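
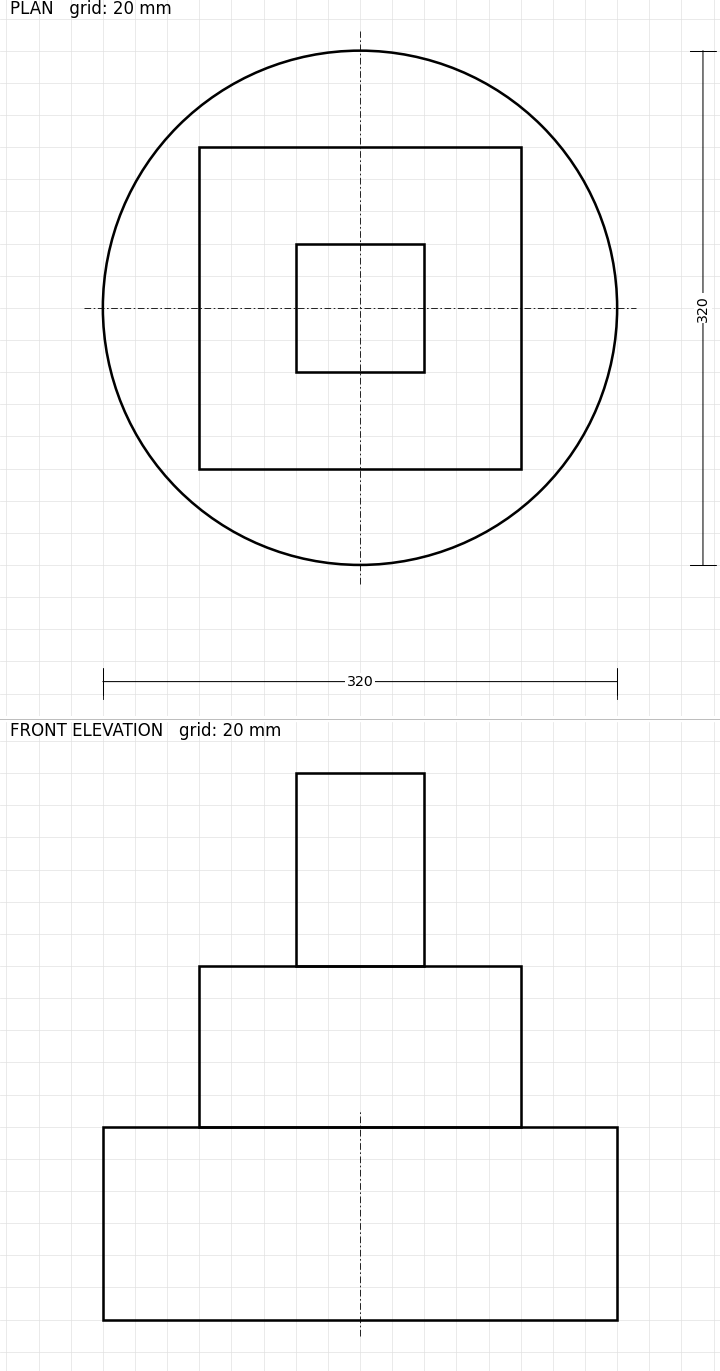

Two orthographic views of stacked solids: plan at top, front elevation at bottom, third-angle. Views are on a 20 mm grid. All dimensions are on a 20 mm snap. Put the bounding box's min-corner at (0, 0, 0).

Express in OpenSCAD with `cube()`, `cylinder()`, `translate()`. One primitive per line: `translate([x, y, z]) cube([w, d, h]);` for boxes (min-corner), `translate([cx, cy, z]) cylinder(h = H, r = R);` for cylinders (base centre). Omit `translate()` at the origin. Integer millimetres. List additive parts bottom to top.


translate([160, 160, 0]) cylinder(h = 120, r = 160);
translate([60, 60, 120]) cube([200, 200, 100]);
translate([120, 120, 220]) cube([80, 80, 120]);


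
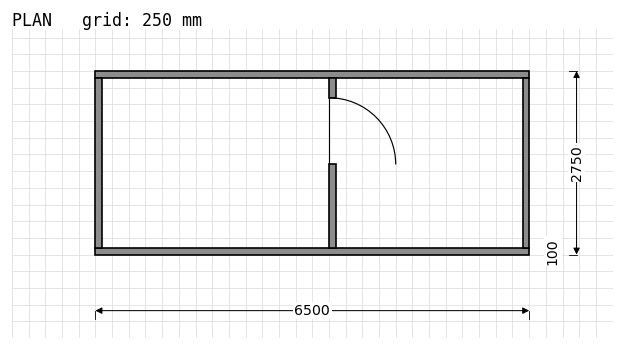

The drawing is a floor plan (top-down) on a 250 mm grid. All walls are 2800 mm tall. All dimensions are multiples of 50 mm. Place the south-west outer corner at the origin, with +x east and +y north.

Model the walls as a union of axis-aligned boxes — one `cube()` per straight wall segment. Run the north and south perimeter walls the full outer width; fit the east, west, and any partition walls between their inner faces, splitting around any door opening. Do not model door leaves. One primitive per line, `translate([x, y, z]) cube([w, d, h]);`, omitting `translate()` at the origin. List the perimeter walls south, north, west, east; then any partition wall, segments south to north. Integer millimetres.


cube([6500, 100, 2800]);
translate([0, 2650, 0]) cube([6500, 100, 2800]);
translate([0, 100, 0]) cube([100, 2550, 2800]);
translate([6400, 100, 0]) cube([100, 2550, 2800]);
translate([3500, 100, 0]) cube([100, 1250, 2800]);
translate([3500, 2350, 0]) cube([100, 300, 2800]);


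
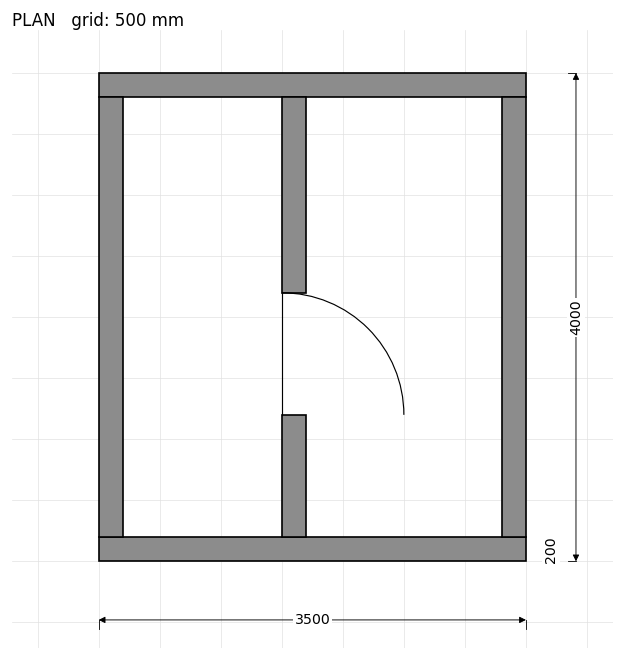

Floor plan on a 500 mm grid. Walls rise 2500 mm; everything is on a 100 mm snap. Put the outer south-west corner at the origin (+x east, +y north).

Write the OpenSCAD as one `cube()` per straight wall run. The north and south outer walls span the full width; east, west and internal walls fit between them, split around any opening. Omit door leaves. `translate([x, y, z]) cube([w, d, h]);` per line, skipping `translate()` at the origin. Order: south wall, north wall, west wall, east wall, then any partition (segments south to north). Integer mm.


cube([3500, 200, 2500]);
translate([0, 3800, 0]) cube([3500, 200, 2500]);
translate([0, 200, 0]) cube([200, 3600, 2500]);
translate([3300, 200, 0]) cube([200, 3600, 2500]);
translate([1500, 200, 0]) cube([200, 1000, 2500]);
translate([1500, 2200, 0]) cube([200, 1600, 2500]);


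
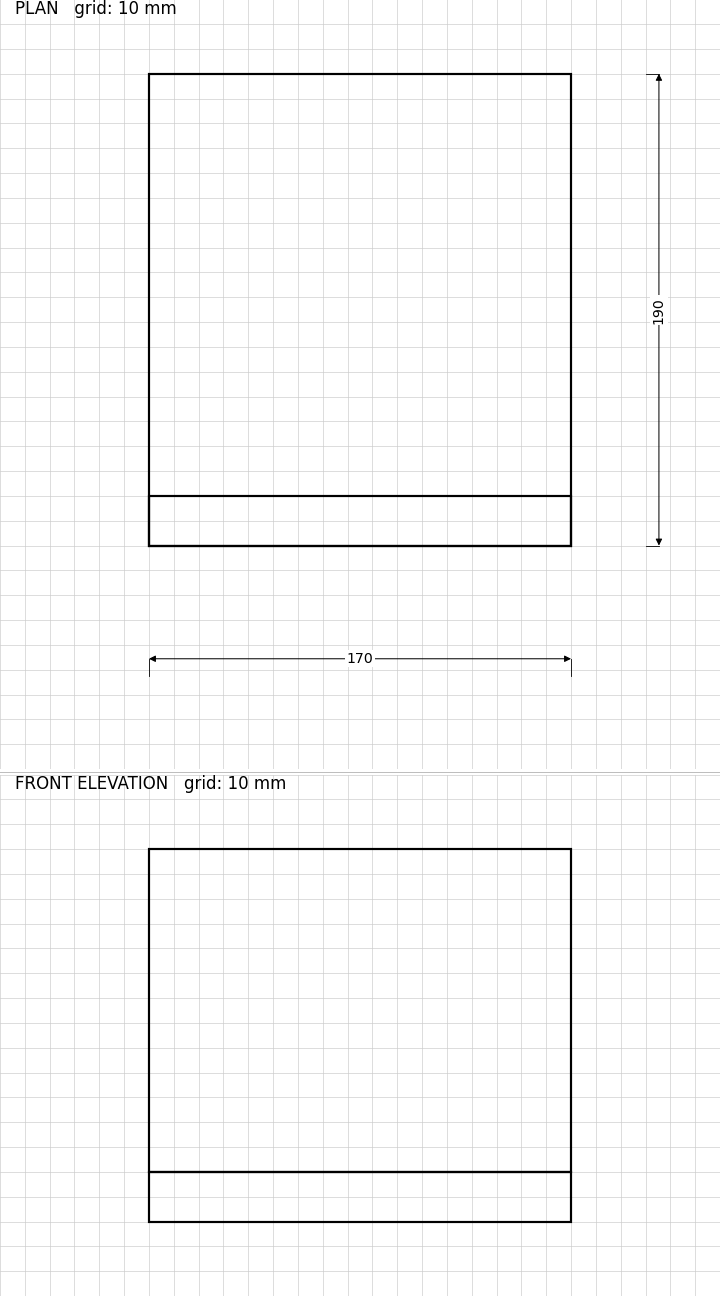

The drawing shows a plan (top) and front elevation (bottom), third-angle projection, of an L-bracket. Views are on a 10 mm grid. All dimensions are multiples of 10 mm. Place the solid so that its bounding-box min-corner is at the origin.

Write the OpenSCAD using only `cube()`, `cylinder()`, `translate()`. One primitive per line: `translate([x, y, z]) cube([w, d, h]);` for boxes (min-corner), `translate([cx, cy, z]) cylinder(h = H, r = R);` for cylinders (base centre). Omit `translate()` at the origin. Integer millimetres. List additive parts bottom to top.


cube([170, 190, 20]);
translate([0, 0, 20]) cube([170, 20, 130]);


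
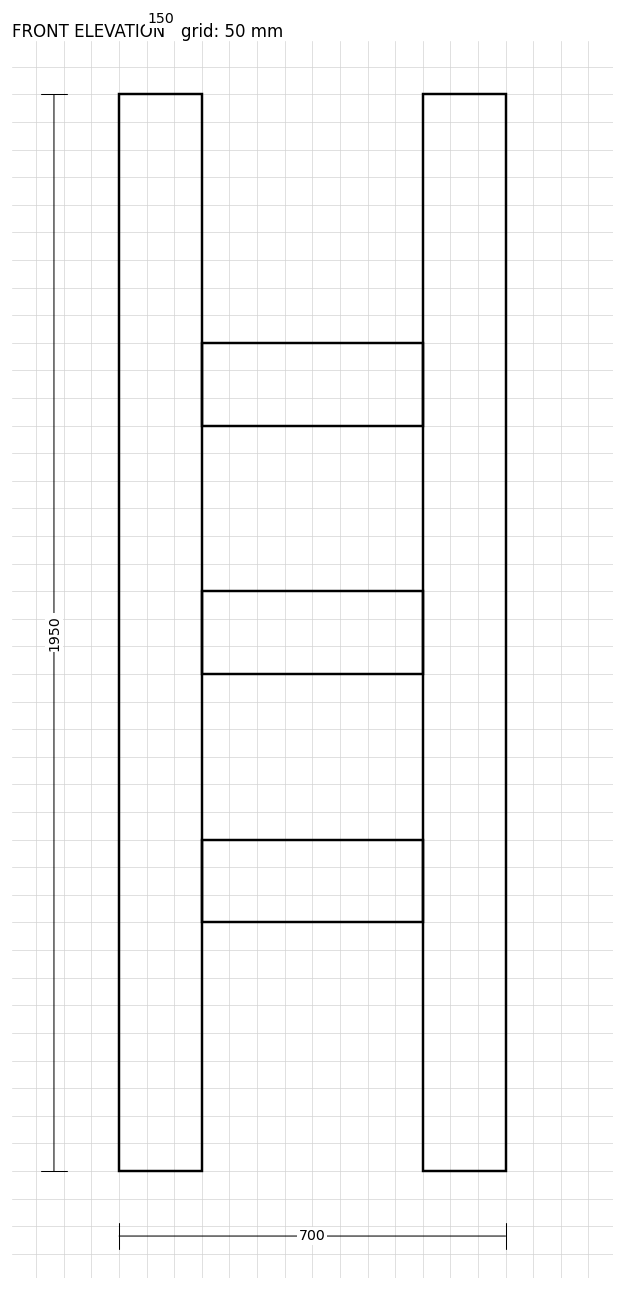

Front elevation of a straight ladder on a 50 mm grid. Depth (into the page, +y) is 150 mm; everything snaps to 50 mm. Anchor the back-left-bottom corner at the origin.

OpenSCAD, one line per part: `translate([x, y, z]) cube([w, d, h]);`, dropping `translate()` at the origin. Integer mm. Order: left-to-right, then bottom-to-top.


cube([150, 150, 1950]);
translate([150, 0, 450]) cube([400, 150, 150]);
translate([150, 0, 900]) cube([400, 150, 150]);
translate([150, 0, 1350]) cube([400, 150, 150]);
translate([550, 0, 0]) cube([150, 150, 1950]);


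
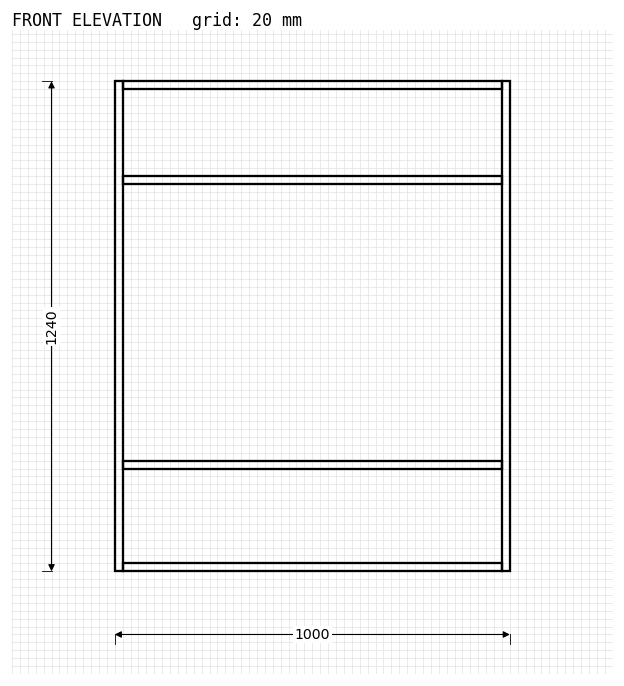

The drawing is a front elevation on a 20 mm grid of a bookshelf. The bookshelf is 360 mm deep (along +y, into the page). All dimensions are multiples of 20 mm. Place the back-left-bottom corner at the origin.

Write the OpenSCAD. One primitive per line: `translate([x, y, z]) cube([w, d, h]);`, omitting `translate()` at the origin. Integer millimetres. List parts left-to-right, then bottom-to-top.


cube([20, 360, 1240]);
translate([20, 0, 0]) cube([960, 360, 20]);
translate([20, 0, 260]) cube([960, 360, 20]);
translate([20, 0, 980]) cube([960, 360, 20]);
translate([20, 0, 1220]) cube([960, 360, 20]);
translate([980, 0, 0]) cube([20, 360, 1240]);


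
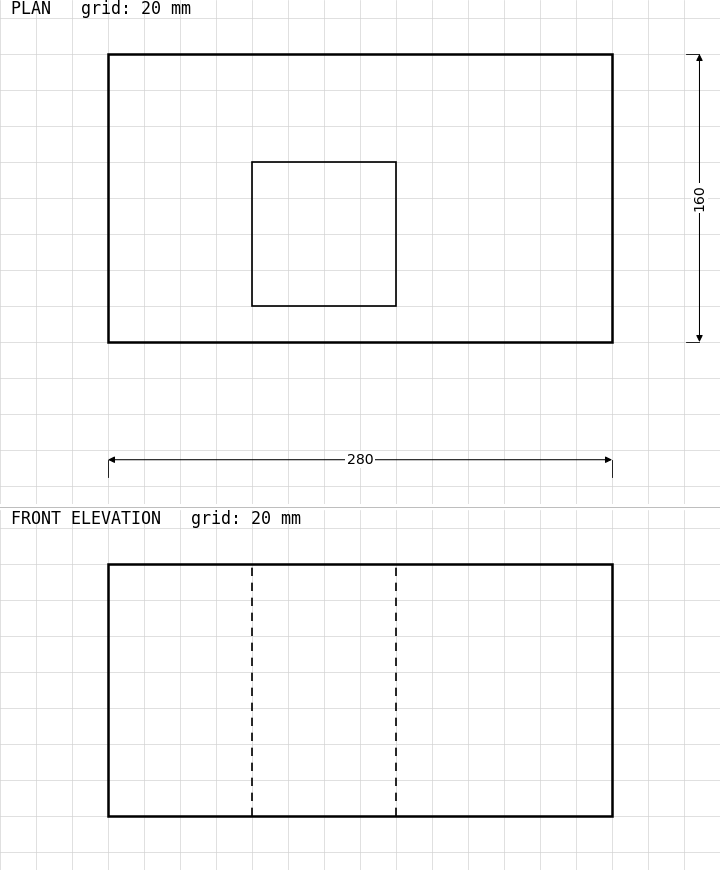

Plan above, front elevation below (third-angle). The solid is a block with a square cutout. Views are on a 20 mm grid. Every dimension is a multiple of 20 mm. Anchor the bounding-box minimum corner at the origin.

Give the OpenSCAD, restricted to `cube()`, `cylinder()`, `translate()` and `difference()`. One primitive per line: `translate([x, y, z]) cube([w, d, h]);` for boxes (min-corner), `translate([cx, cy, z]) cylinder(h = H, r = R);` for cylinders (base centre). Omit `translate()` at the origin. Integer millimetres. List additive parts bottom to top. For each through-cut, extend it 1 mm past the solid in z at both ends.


difference() {
  cube([280, 160, 140]);
  translate([80, 20, -1]) cube([80, 80, 142]);
}


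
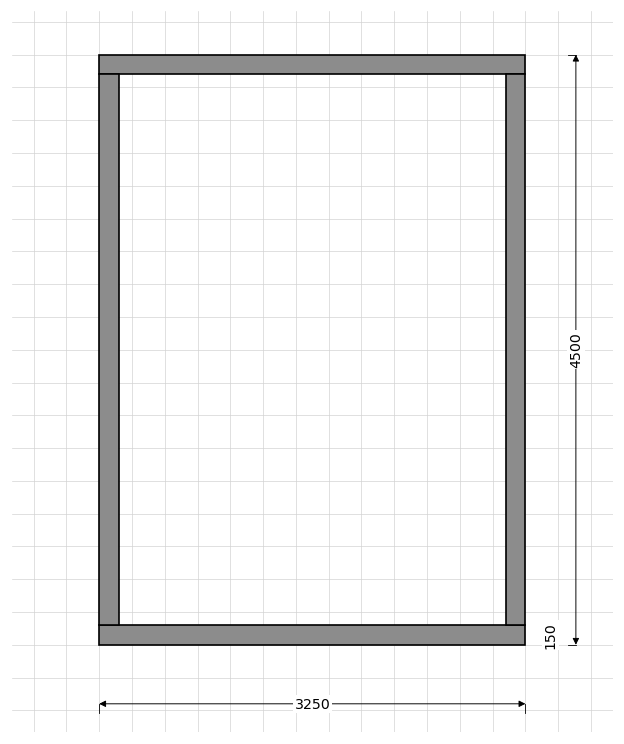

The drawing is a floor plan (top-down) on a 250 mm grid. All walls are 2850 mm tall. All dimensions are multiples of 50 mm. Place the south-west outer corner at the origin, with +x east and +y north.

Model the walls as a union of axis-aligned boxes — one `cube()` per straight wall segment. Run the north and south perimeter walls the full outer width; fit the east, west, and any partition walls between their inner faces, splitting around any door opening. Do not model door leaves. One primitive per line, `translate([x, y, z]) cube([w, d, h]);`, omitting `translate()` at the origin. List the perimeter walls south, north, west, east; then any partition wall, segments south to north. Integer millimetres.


cube([3250, 150, 2850]);
translate([0, 4350, 0]) cube([3250, 150, 2850]);
translate([0, 150, 0]) cube([150, 4200, 2850]);
translate([3100, 150, 0]) cube([150, 4200, 2850]);


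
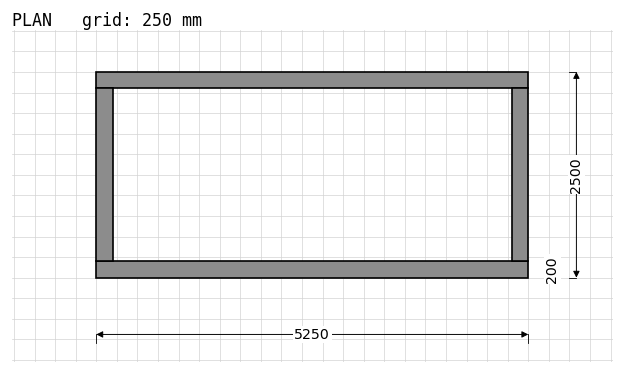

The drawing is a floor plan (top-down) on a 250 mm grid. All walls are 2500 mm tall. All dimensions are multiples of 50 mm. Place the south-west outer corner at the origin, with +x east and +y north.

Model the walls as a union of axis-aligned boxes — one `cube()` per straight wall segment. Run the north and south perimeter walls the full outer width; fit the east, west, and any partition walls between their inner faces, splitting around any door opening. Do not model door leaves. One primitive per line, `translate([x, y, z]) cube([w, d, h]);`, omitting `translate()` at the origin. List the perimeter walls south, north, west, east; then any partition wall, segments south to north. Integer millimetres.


cube([5250, 200, 2500]);
translate([0, 2300, 0]) cube([5250, 200, 2500]);
translate([0, 200, 0]) cube([200, 2100, 2500]);
translate([5050, 200, 0]) cube([200, 2100, 2500]);


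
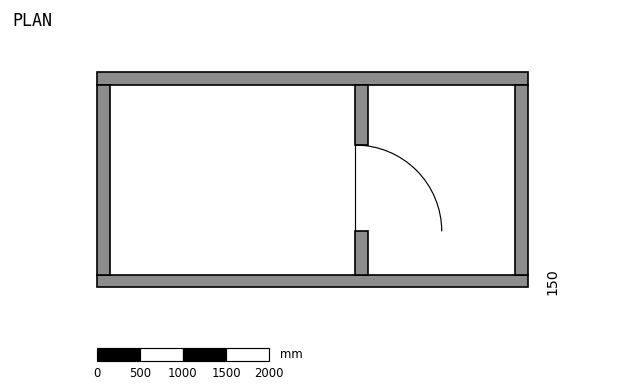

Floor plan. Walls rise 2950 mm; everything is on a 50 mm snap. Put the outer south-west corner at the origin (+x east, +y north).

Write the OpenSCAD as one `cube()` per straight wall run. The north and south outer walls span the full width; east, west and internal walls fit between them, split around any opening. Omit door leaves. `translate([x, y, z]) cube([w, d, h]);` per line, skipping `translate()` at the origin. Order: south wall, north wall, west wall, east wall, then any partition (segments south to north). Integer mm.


cube([5000, 150, 2950]);
translate([0, 2350, 0]) cube([5000, 150, 2950]);
translate([0, 150, 0]) cube([150, 2200, 2950]);
translate([4850, 150, 0]) cube([150, 2200, 2950]);
translate([3000, 150, 0]) cube([150, 500, 2950]);
translate([3000, 1650, 0]) cube([150, 700, 2950]);


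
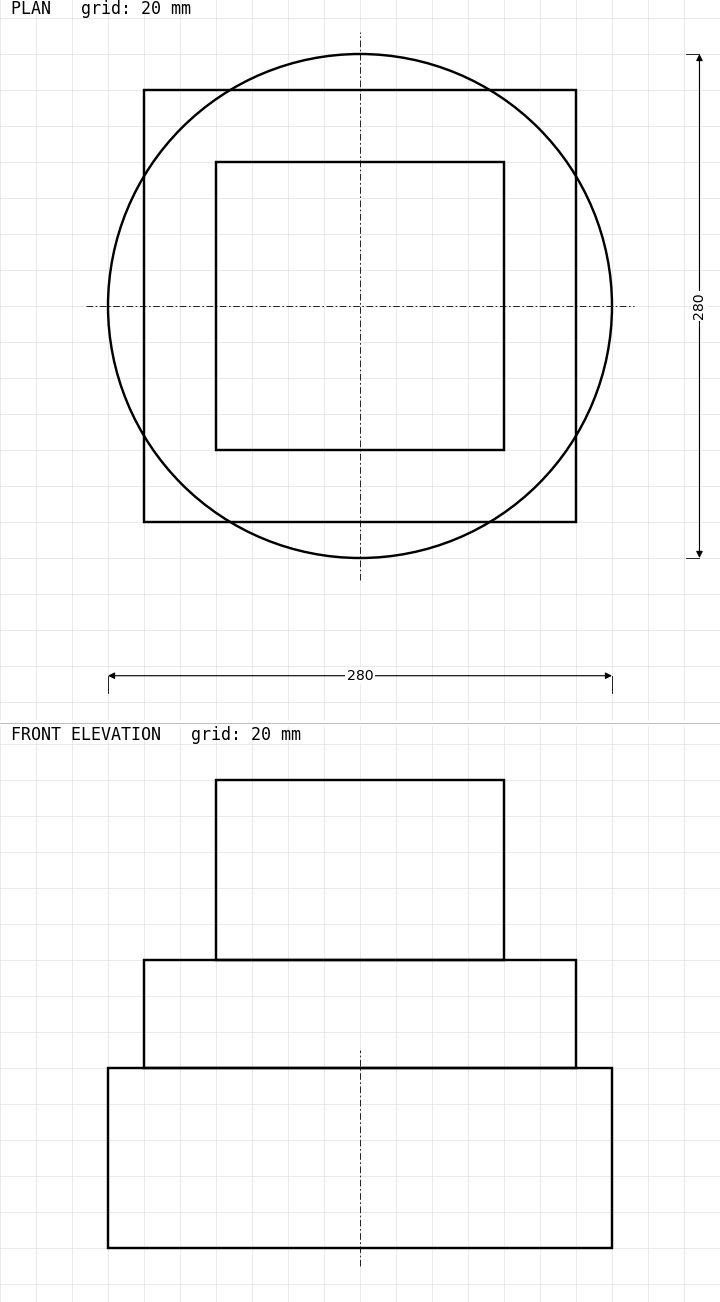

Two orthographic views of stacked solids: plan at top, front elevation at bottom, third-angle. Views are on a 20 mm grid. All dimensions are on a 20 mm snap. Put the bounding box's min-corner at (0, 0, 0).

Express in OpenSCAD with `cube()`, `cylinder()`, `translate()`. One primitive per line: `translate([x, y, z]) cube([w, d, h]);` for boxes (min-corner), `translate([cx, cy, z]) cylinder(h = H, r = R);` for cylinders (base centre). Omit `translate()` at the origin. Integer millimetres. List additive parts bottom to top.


translate([140, 140, 0]) cylinder(h = 100, r = 140);
translate([20, 20, 100]) cube([240, 240, 60]);
translate([60, 60, 160]) cube([160, 160, 100]);


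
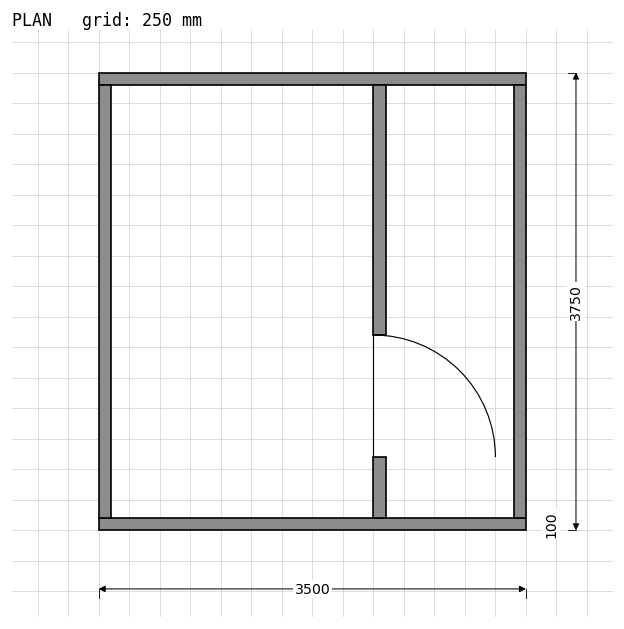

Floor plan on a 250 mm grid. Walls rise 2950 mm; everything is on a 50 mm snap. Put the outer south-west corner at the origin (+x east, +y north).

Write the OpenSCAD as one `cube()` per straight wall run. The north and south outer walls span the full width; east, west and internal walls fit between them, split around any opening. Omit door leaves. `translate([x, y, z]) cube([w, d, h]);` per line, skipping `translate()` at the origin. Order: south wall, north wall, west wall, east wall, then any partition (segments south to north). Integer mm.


cube([3500, 100, 2950]);
translate([0, 3650, 0]) cube([3500, 100, 2950]);
translate([0, 100, 0]) cube([100, 3550, 2950]);
translate([3400, 100, 0]) cube([100, 3550, 2950]);
translate([2250, 100, 0]) cube([100, 500, 2950]);
translate([2250, 1600, 0]) cube([100, 2050, 2950]);


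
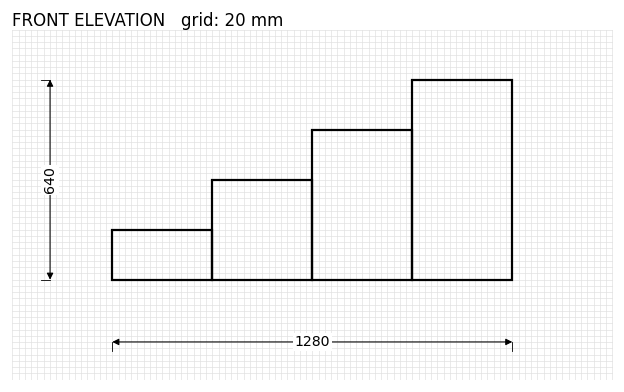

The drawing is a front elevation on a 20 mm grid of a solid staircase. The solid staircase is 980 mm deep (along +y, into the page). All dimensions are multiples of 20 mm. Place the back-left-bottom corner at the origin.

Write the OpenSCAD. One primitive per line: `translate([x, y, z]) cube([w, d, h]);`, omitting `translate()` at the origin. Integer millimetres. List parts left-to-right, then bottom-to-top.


cube([320, 980, 160]);
translate([320, 0, 0]) cube([320, 980, 320]);
translate([640, 0, 0]) cube([320, 980, 480]);
translate([960, 0, 0]) cube([320, 980, 640]);


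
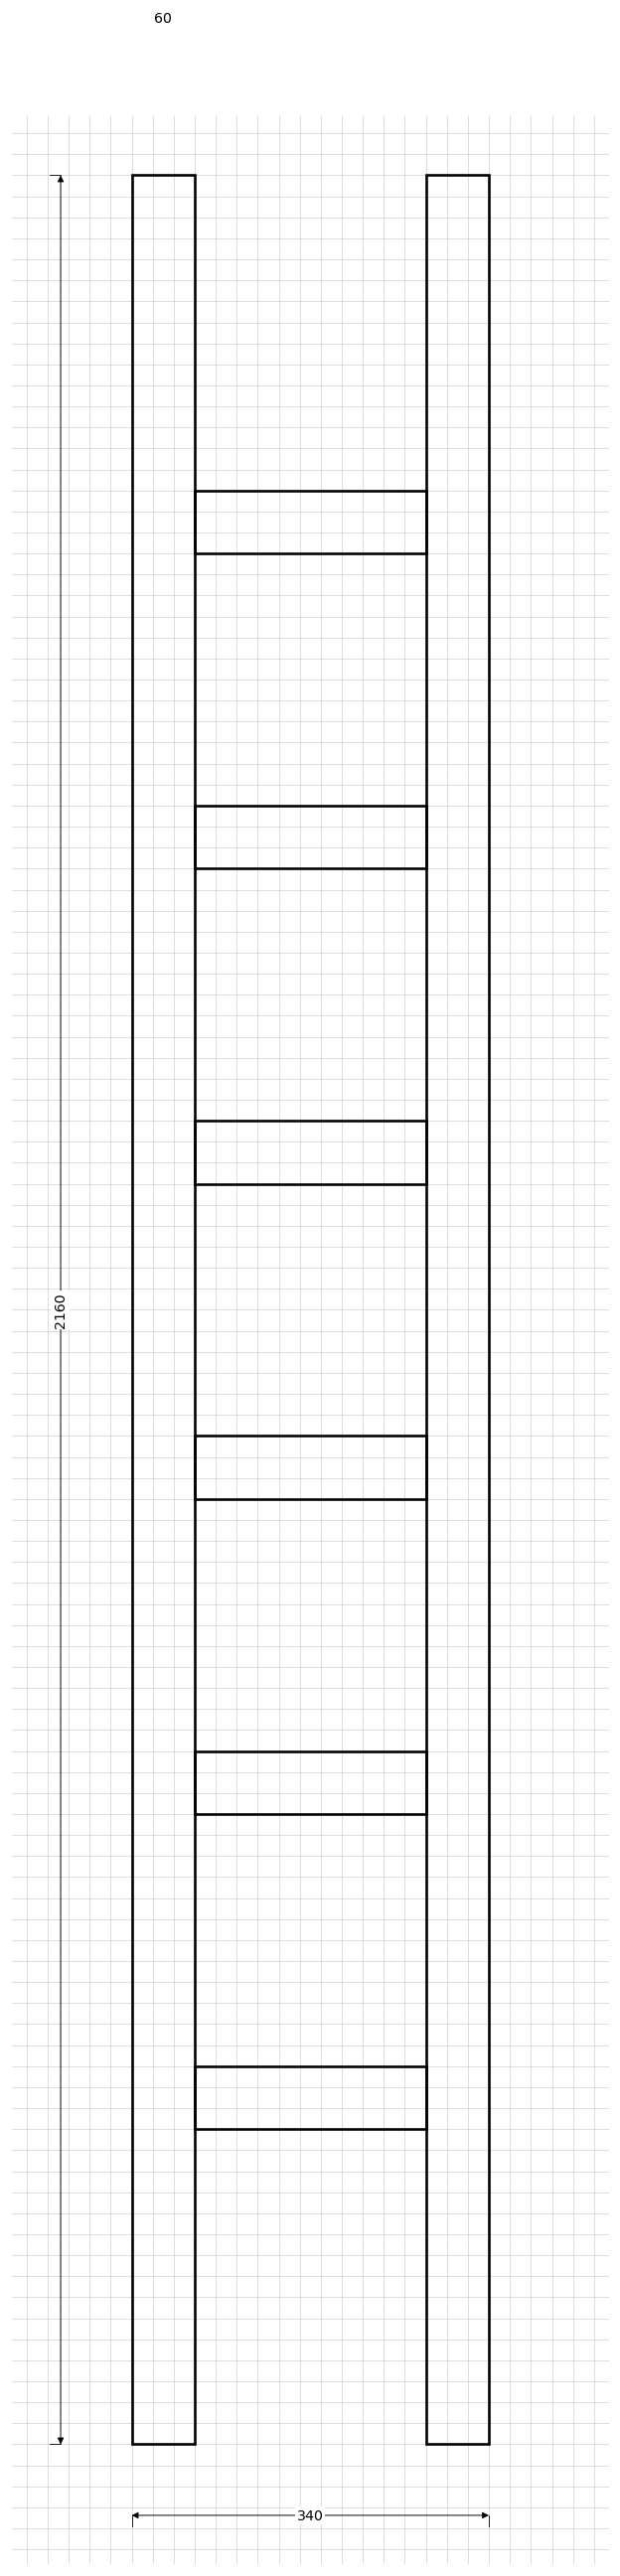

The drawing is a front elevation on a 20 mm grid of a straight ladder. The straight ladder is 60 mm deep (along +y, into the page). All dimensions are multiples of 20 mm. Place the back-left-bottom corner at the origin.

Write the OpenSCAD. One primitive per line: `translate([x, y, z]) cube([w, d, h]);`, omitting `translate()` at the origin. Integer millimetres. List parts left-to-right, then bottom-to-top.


cube([60, 60, 2160]);
translate([60, 0, 300]) cube([220, 60, 60]);
translate([60, 0, 600]) cube([220, 60, 60]);
translate([60, 0, 900]) cube([220, 60, 60]);
translate([60, 0, 1200]) cube([220, 60, 60]);
translate([60, 0, 1500]) cube([220, 60, 60]);
translate([60, 0, 1800]) cube([220, 60, 60]);
translate([280, 0, 0]) cube([60, 60, 2160]);


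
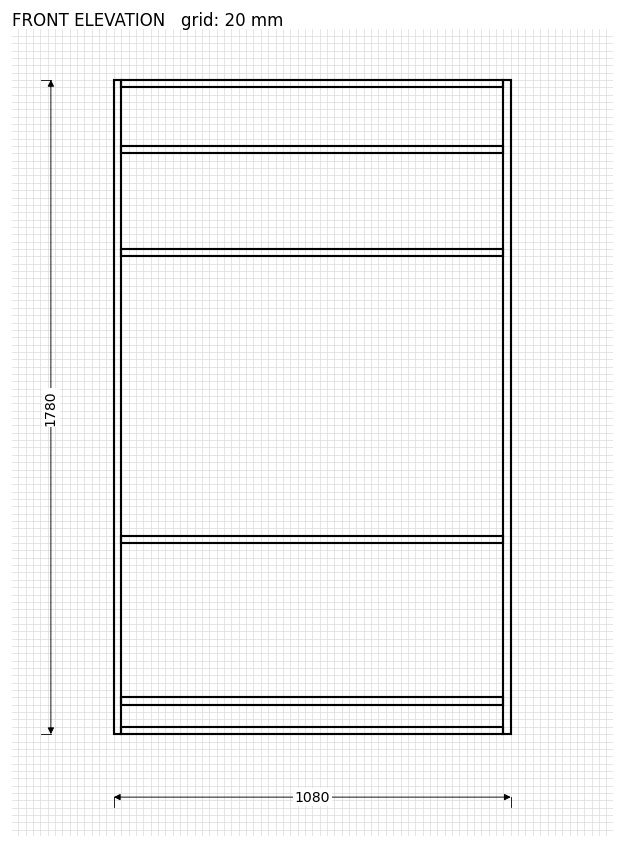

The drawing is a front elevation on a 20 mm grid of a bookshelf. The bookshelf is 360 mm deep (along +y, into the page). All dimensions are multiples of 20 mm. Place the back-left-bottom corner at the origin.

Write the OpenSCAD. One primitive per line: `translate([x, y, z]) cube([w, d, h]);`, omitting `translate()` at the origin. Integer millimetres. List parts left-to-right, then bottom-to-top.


cube([20, 360, 1780]);
translate([20, 0, 0]) cube([1040, 360, 20]);
translate([20, 0, 80]) cube([1040, 360, 20]);
translate([20, 0, 520]) cube([1040, 360, 20]);
translate([20, 0, 1300]) cube([1040, 360, 20]);
translate([20, 0, 1580]) cube([1040, 360, 20]);
translate([20, 0, 1760]) cube([1040, 360, 20]);
translate([1060, 0, 0]) cube([20, 360, 1780]);


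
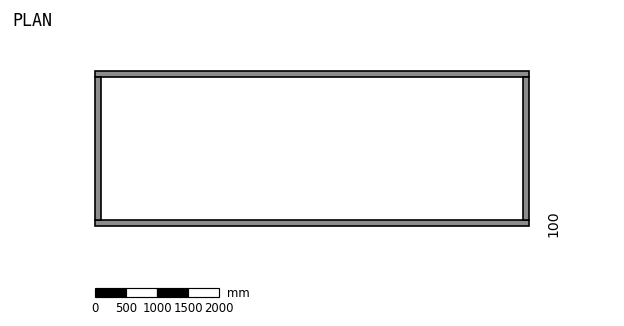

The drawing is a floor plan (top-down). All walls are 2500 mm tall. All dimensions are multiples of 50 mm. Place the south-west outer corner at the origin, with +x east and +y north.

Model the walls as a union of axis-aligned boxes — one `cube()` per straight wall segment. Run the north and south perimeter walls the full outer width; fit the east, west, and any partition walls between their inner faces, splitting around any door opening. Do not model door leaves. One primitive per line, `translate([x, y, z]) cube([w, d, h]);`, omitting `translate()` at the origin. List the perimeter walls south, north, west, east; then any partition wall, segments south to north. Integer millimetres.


cube([7000, 100, 2500]);
translate([0, 2400, 0]) cube([7000, 100, 2500]);
translate([0, 100, 0]) cube([100, 2300, 2500]);
translate([6900, 100, 0]) cube([100, 2300, 2500]);


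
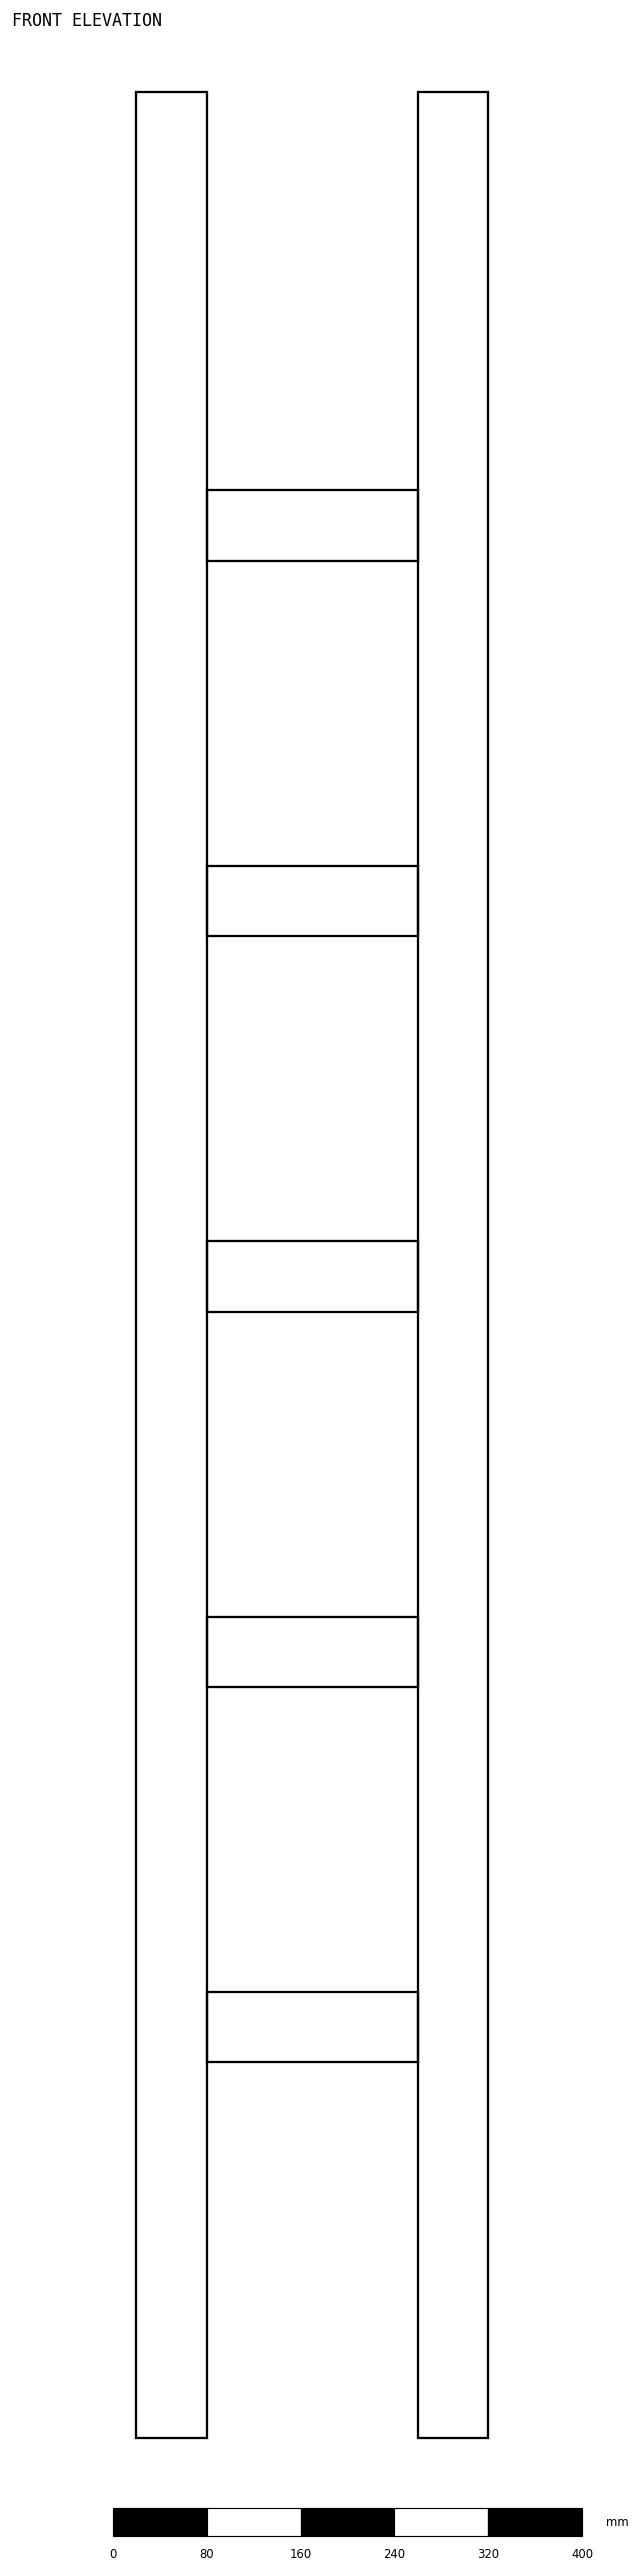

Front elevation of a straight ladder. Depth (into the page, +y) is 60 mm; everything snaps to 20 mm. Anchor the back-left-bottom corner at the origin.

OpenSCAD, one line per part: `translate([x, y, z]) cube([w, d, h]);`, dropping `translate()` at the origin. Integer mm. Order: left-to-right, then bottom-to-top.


cube([60, 60, 2000]);
translate([60, 0, 320]) cube([180, 60, 60]);
translate([60, 0, 640]) cube([180, 60, 60]);
translate([60, 0, 960]) cube([180, 60, 60]);
translate([60, 0, 1280]) cube([180, 60, 60]);
translate([60, 0, 1600]) cube([180, 60, 60]);
translate([240, 0, 0]) cube([60, 60, 2000]);


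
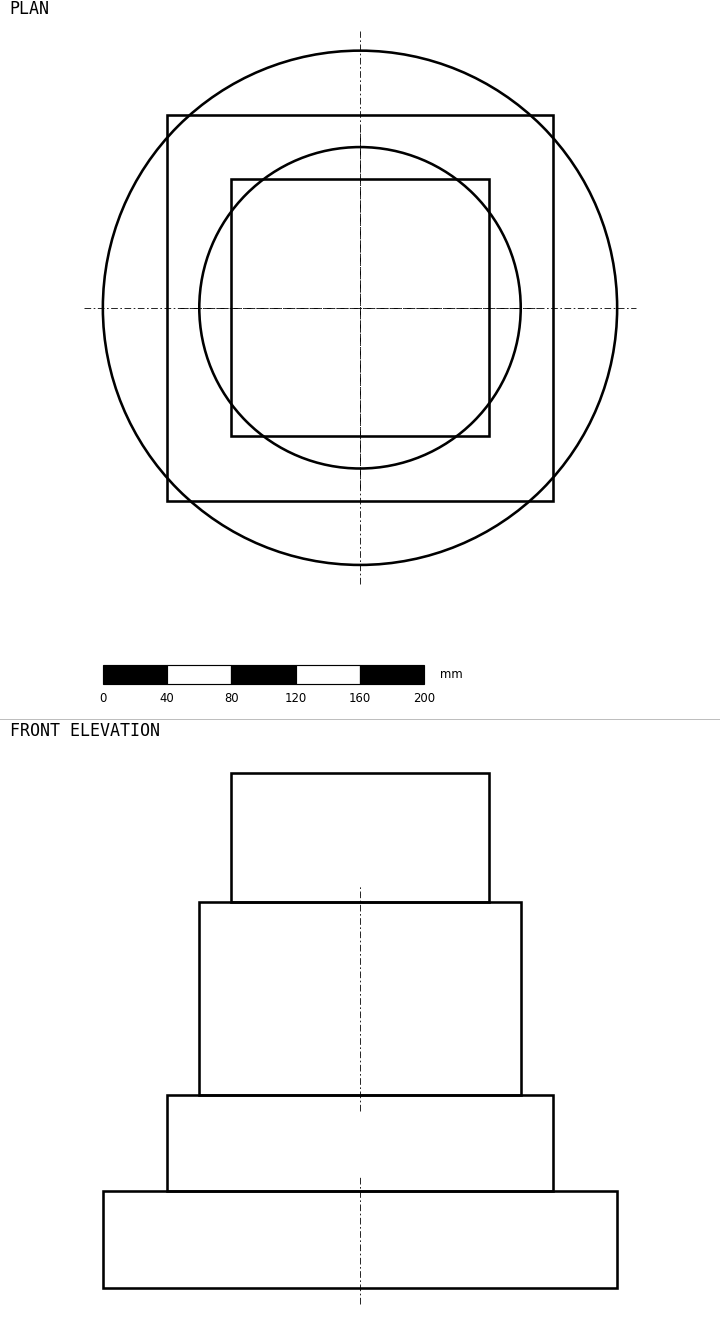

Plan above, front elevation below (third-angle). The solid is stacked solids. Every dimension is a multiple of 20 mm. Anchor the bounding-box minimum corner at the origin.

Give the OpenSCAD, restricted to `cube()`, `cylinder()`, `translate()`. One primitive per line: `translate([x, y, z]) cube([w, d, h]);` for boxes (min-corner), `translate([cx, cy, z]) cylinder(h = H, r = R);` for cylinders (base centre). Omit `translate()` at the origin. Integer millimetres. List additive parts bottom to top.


translate([160, 160, 0]) cylinder(h = 60, r = 160);
translate([40, 40, 60]) cube([240, 240, 60]);
translate([160, 160, 120]) cylinder(h = 120, r = 100);
translate([80, 80, 240]) cube([160, 160, 80]);


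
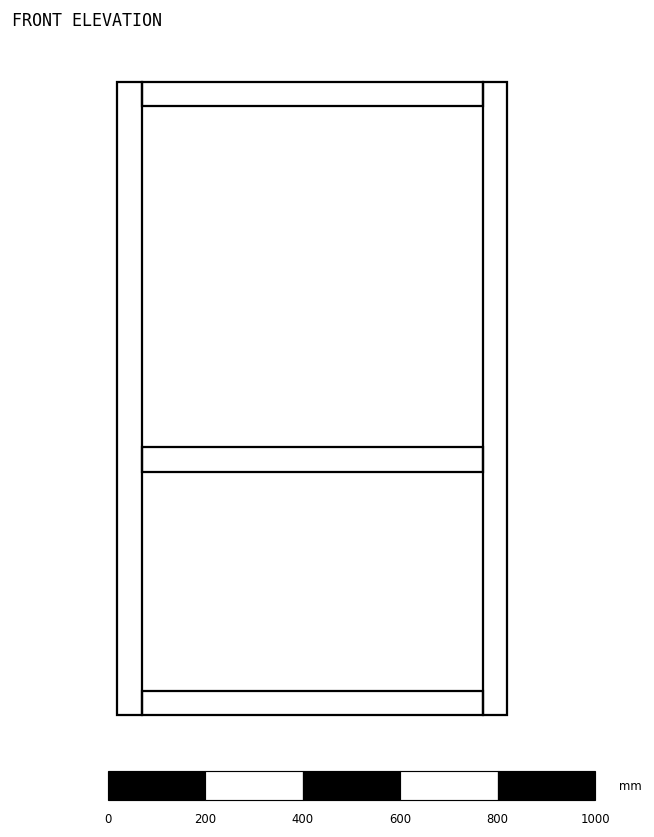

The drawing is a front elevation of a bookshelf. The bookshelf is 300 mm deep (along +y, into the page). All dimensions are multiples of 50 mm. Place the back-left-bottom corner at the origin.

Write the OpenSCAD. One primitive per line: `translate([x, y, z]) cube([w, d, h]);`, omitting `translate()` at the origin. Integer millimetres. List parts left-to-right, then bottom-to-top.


cube([50, 300, 1300]);
translate([50, 0, 0]) cube([700, 300, 50]);
translate([50, 0, 500]) cube([700, 300, 50]);
translate([50, 0, 1250]) cube([700, 300, 50]);
translate([750, 0, 0]) cube([50, 300, 1300]);


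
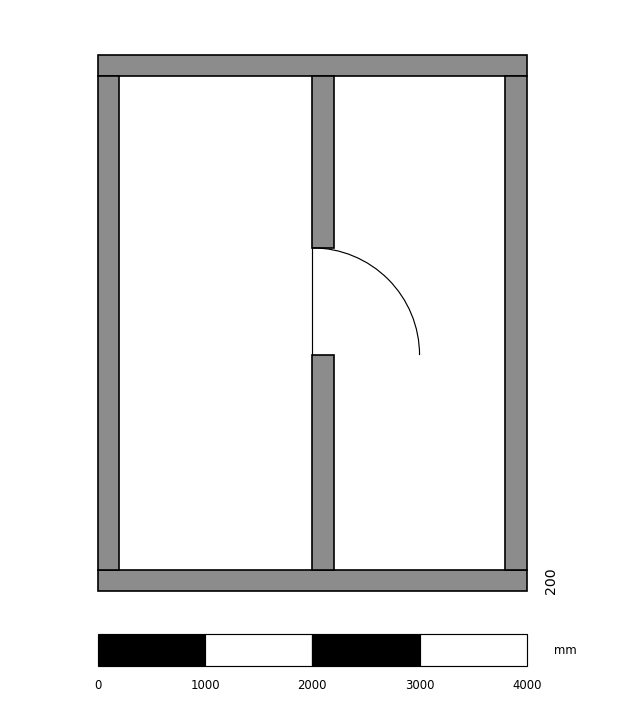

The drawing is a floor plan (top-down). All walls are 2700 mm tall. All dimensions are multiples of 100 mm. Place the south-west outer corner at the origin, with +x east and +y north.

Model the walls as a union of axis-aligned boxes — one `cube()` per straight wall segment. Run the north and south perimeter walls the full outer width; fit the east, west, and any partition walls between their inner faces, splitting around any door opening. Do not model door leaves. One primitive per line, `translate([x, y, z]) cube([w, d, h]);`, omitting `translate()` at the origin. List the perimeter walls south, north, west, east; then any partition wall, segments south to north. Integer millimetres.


cube([4000, 200, 2700]);
translate([0, 4800, 0]) cube([4000, 200, 2700]);
translate([0, 200, 0]) cube([200, 4600, 2700]);
translate([3800, 200, 0]) cube([200, 4600, 2700]);
translate([2000, 200, 0]) cube([200, 2000, 2700]);
translate([2000, 3200, 0]) cube([200, 1600, 2700]);


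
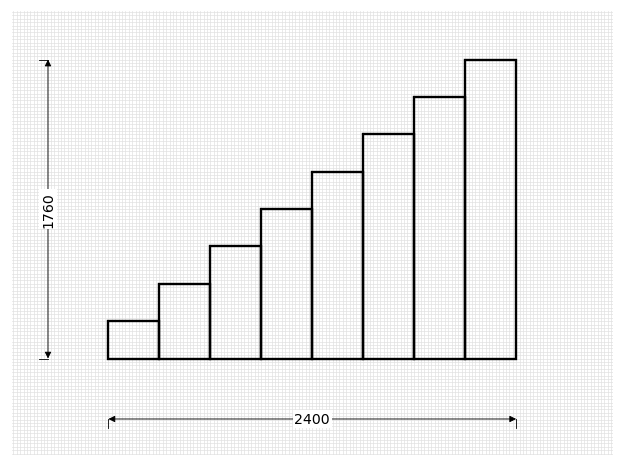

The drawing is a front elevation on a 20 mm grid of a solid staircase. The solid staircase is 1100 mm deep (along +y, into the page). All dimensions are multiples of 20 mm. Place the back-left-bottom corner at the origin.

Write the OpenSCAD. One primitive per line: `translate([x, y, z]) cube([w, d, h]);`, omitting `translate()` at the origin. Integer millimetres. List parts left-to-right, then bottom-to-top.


cube([300, 1100, 220]);
translate([300, 0, 0]) cube([300, 1100, 440]);
translate([600, 0, 0]) cube([300, 1100, 660]);
translate([900, 0, 0]) cube([300, 1100, 880]);
translate([1200, 0, 0]) cube([300, 1100, 1100]);
translate([1500, 0, 0]) cube([300, 1100, 1320]);
translate([1800, 0, 0]) cube([300, 1100, 1540]);
translate([2100, 0, 0]) cube([300, 1100, 1760]);


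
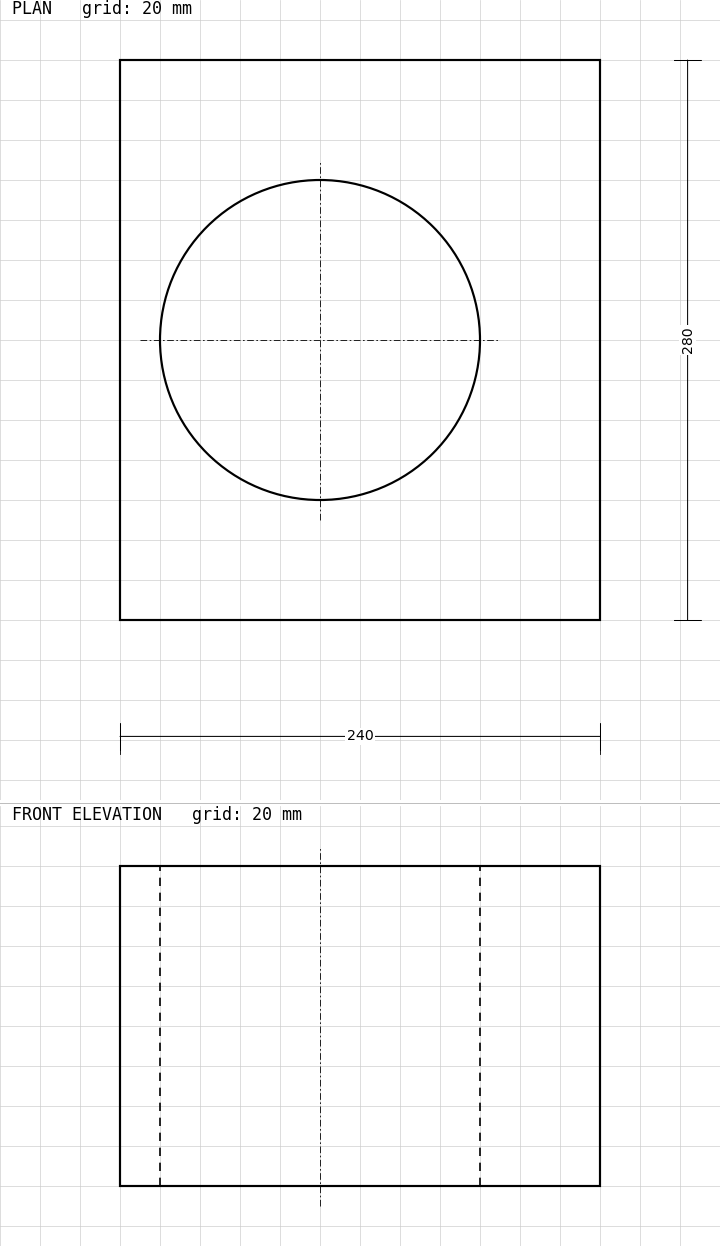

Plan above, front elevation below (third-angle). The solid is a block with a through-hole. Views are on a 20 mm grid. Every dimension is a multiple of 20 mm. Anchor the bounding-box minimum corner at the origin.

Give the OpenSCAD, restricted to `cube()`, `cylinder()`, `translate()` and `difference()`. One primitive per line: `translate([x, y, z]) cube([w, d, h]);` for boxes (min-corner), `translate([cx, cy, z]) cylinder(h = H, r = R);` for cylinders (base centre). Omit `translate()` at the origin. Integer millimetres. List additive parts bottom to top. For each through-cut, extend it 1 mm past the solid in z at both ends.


difference() {
  cube([240, 280, 160]);
  translate([100, 140, -1]) cylinder(h = 162, r = 80);
}


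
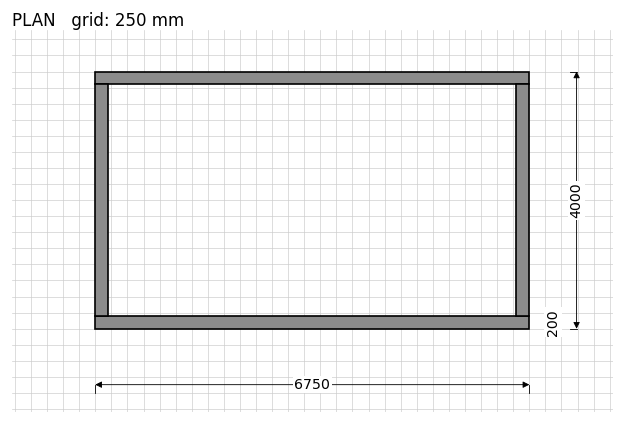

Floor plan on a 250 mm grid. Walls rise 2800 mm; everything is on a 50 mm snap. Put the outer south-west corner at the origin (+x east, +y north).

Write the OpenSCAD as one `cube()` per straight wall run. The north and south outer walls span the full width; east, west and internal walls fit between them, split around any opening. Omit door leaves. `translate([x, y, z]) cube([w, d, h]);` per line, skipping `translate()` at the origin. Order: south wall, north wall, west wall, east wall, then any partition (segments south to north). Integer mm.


cube([6750, 200, 2800]);
translate([0, 3800, 0]) cube([6750, 200, 2800]);
translate([0, 200, 0]) cube([200, 3600, 2800]);
translate([6550, 200, 0]) cube([200, 3600, 2800]);


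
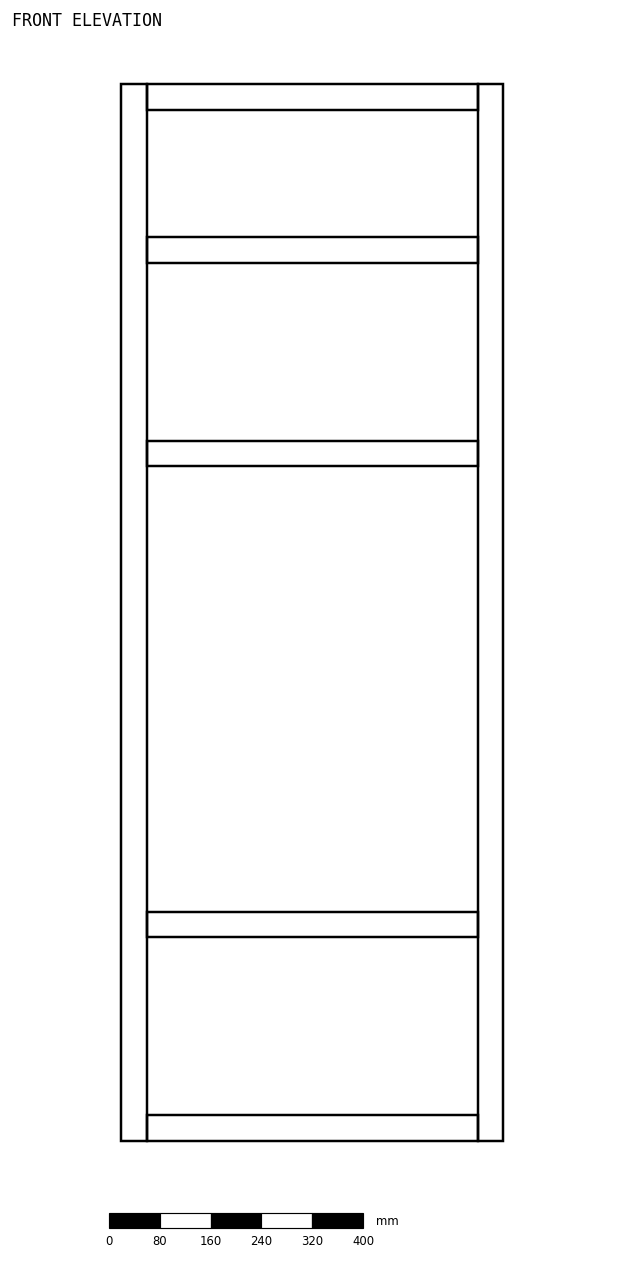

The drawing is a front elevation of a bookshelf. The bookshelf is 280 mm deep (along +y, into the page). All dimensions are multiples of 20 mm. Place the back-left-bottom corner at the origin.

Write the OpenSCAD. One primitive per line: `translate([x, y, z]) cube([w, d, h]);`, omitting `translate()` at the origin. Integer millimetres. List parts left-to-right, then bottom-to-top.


cube([40, 280, 1660]);
translate([40, 0, 0]) cube([520, 280, 40]);
translate([40, 0, 320]) cube([520, 280, 40]);
translate([40, 0, 1060]) cube([520, 280, 40]);
translate([40, 0, 1380]) cube([520, 280, 40]);
translate([40, 0, 1620]) cube([520, 280, 40]);
translate([560, 0, 0]) cube([40, 280, 1660]);


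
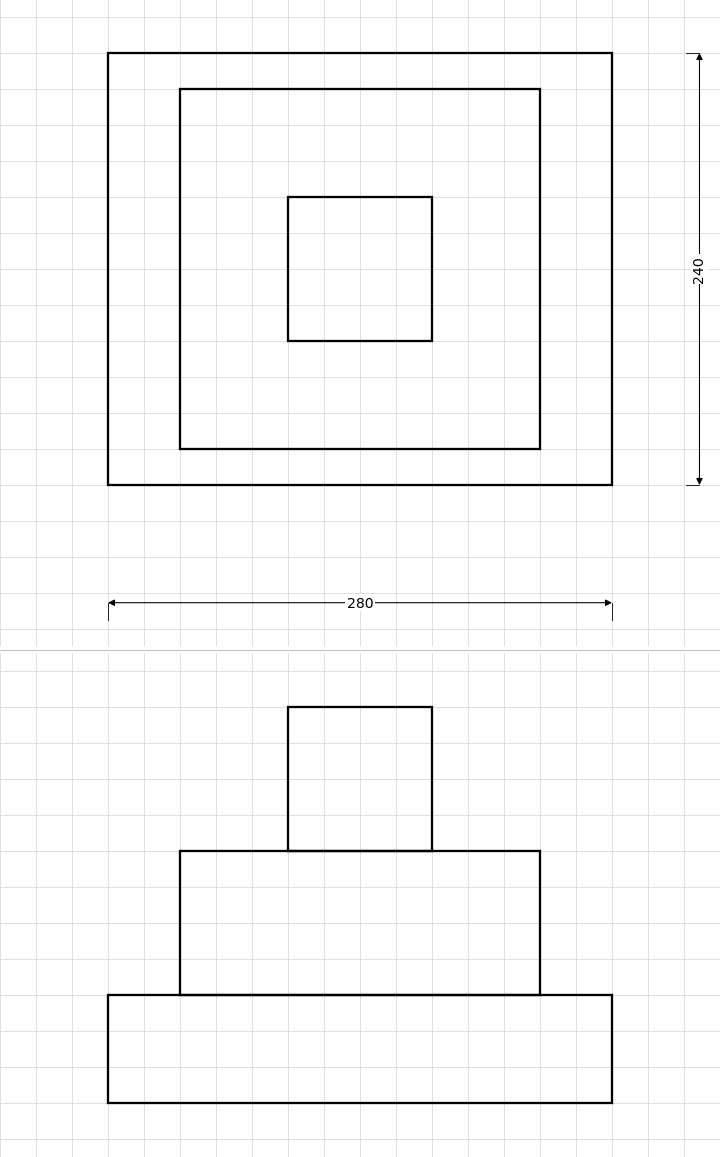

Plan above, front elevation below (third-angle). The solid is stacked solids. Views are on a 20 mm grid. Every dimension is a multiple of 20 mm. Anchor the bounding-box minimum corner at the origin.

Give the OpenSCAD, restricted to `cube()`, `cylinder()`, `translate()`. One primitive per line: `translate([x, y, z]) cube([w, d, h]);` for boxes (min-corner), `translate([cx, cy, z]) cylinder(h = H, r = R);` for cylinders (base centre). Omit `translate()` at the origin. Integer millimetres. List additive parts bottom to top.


cube([280, 240, 60]);
translate([40, 20, 60]) cube([200, 200, 80]);
translate([100, 80, 140]) cube([80, 80, 80]);


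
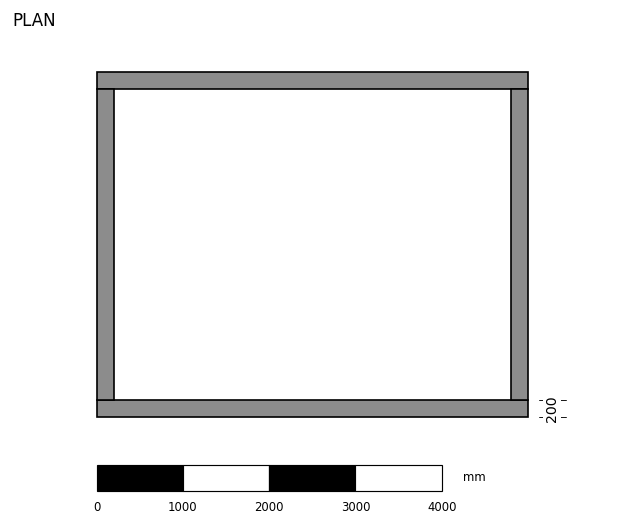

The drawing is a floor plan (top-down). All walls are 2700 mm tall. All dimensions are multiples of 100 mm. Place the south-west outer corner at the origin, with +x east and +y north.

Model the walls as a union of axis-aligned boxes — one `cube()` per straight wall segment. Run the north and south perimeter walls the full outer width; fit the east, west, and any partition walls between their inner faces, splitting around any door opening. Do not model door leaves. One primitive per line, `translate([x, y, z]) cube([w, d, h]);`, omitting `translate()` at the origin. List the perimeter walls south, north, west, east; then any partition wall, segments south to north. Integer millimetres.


cube([5000, 200, 2700]);
translate([0, 3800, 0]) cube([5000, 200, 2700]);
translate([0, 200, 0]) cube([200, 3600, 2700]);
translate([4800, 200, 0]) cube([200, 3600, 2700]);


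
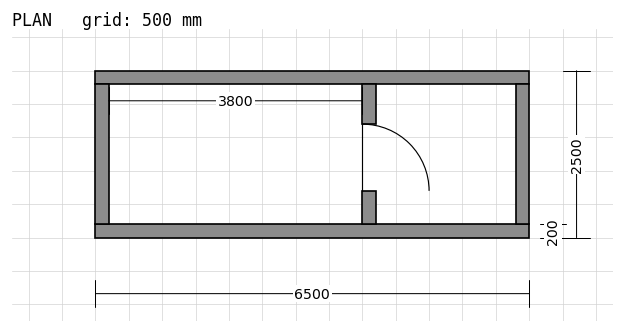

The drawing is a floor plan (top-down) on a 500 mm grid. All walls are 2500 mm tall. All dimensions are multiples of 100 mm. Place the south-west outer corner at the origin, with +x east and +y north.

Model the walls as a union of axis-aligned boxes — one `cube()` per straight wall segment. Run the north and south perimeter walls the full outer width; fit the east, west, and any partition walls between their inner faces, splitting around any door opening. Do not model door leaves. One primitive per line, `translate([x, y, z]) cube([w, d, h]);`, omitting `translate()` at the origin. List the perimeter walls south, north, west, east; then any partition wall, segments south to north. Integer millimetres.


cube([6500, 200, 2500]);
translate([0, 2300, 0]) cube([6500, 200, 2500]);
translate([0, 200, 0]) cube([200, 2100, 2500]);
translate([6300, 200, 0]) cube([200, 2100, 2500]);
translate([4000, 200, 0]) cube([200, 500, 2500]);
translate([4000, 1700, 0]) cube([200, 600, 2500]);


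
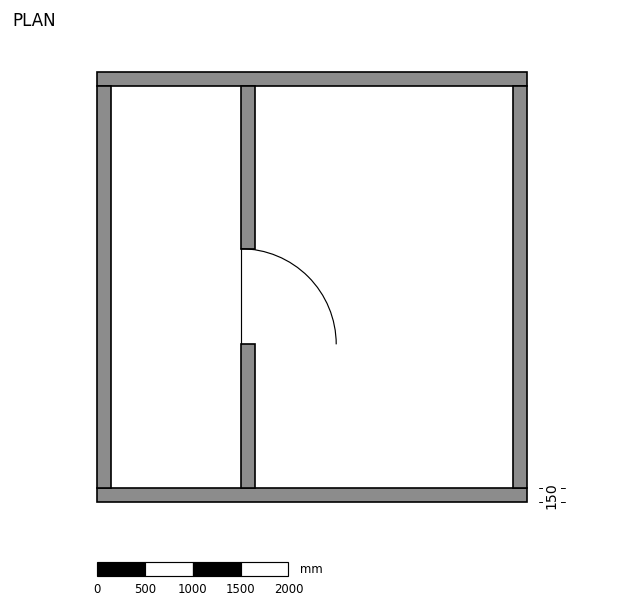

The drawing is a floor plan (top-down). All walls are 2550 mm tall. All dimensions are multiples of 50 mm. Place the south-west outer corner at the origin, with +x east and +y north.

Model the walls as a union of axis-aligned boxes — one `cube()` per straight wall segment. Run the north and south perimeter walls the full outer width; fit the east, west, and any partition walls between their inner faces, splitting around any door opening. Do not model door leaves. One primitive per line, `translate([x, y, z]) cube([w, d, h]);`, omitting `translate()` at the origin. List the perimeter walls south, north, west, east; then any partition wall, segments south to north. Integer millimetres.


cube([4500, 150, 2550]);
translate([0, 4350, 0]) cube([4500, 150, 2550]);
translate([0, 150, 0]) cube([150, 4200, 2550]);
translate([4350, 150, 0]) cube([150, 4200, 2550]);
translate([1500, 150, 0]) cube([150, 1500, 2550]);
translate([1500, 2650, 0]) cube([150, 1700, 2550]);


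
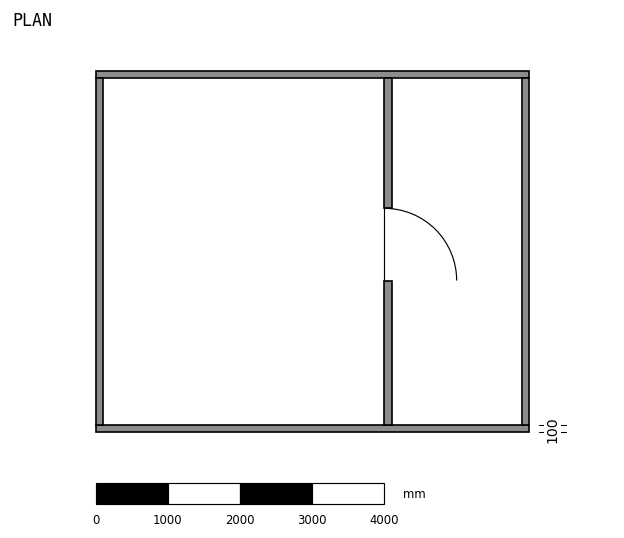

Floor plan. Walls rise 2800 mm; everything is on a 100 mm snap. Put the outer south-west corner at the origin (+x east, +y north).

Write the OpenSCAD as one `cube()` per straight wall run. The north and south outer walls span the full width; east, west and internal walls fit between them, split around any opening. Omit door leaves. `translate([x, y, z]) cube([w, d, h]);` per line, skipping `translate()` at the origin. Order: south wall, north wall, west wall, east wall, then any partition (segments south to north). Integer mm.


cube([6000, 100, 2800]);
translate([0, 4900, 0]) cube([6000, 100, 2800]);
translate([0, 100, 0]) cube([100, 4800, 2800]);
translate([5900, 100, 0]) cube([100, 4800, 2800]);
translate([4000, 100, 0]) cube([100, 2000, 2800]);
translate([4000, 3100, 0]) cube([100, 1800, 2800]);


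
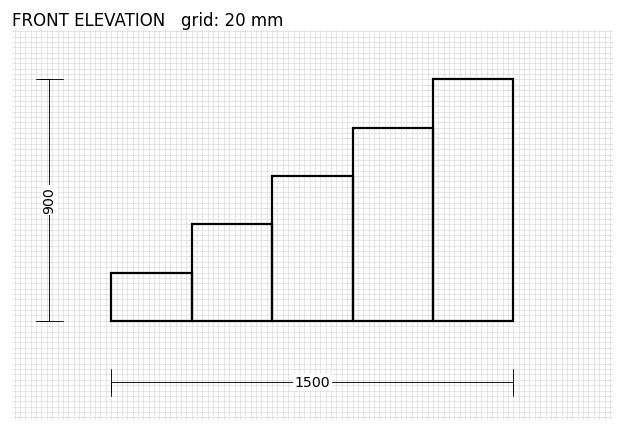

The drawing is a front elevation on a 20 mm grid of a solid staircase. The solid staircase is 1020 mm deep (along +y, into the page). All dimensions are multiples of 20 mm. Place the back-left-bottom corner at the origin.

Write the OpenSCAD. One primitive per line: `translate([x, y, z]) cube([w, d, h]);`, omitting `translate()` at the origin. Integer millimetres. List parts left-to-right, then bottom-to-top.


cube([300, 1020, 180]);
translate([300, 0, 0]) cube([300, 1020, 360]);
translate([600, 0, 0]) cube([300, 1020, 540]);
translate([900, 0, 0]) cube([300, 1020, 720]);
translate([1200, 0, 0]) cube([300, 1020, 900]);


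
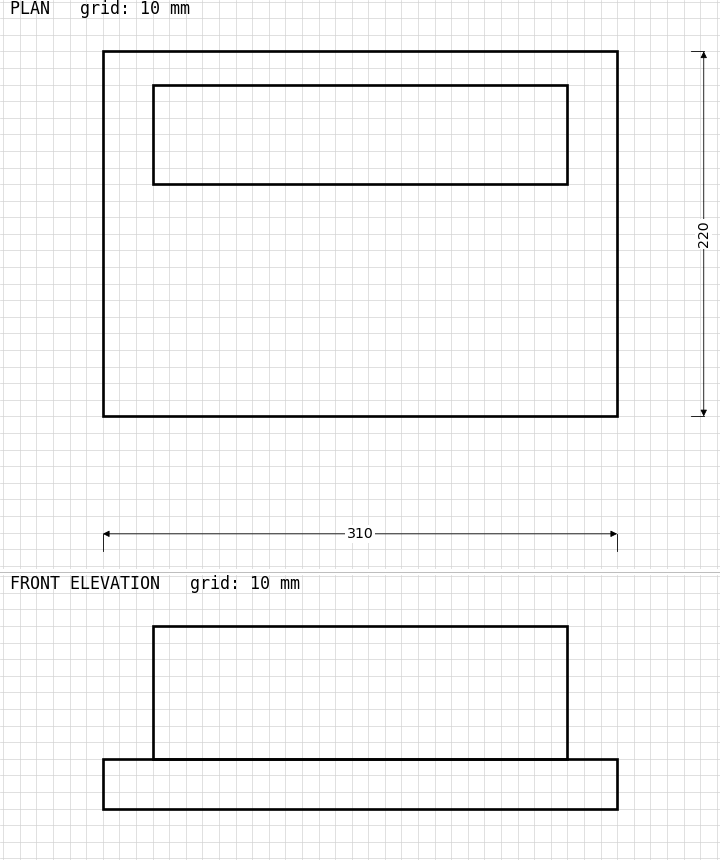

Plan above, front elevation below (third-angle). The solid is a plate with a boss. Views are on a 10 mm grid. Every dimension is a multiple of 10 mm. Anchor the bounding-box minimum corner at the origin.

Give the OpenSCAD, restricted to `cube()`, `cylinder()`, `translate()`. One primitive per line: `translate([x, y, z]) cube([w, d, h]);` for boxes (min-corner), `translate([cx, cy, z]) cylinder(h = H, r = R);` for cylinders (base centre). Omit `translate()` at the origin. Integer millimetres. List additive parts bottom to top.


cube([310, 220, 30]);
translate([30, 140, 30]) cube([250, 60, 80]);


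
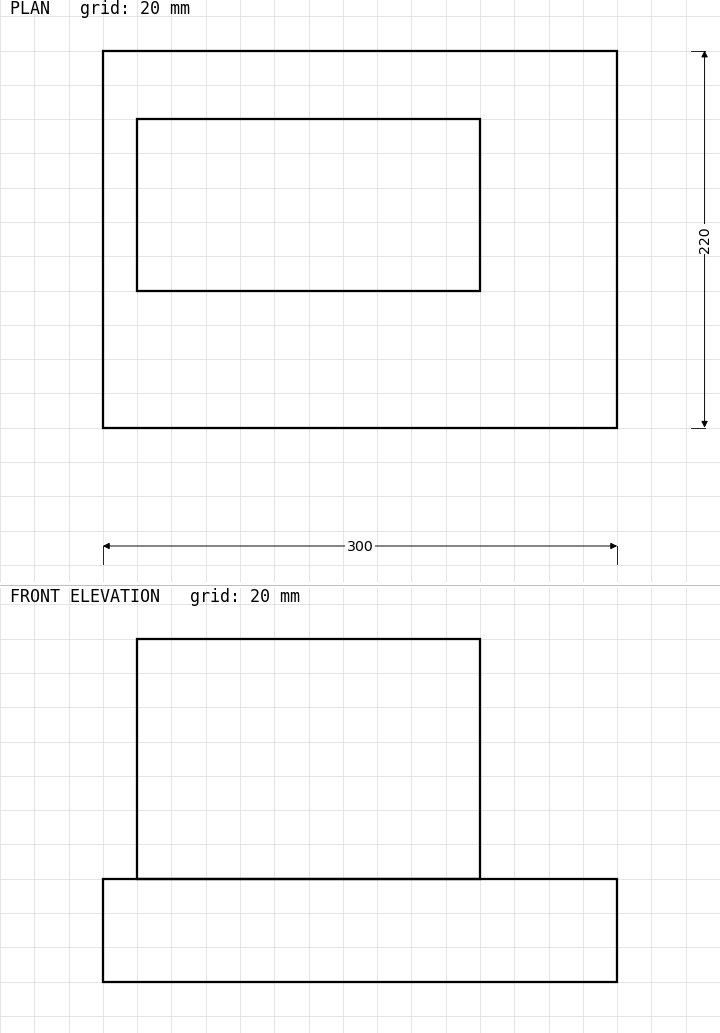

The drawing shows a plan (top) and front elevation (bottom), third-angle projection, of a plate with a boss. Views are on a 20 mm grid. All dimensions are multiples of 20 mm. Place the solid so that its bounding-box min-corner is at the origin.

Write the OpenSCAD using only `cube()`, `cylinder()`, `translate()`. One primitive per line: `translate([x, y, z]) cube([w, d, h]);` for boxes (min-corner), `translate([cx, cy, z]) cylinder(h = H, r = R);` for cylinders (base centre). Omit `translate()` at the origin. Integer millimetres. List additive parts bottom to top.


cube([300, 220, 60]);
translate([20, 80, 60]) cube([200, 100, 140]);


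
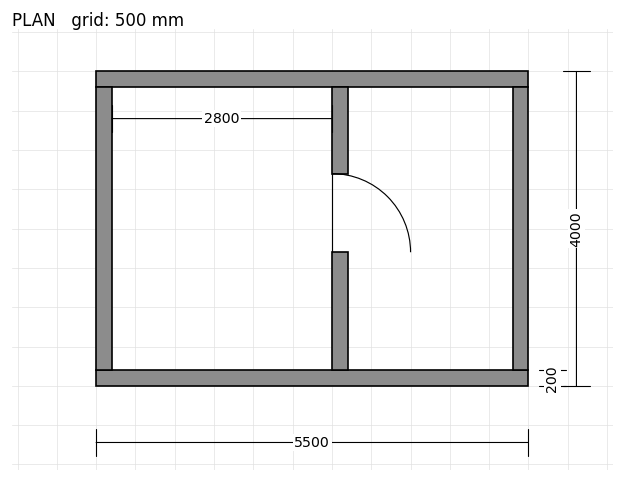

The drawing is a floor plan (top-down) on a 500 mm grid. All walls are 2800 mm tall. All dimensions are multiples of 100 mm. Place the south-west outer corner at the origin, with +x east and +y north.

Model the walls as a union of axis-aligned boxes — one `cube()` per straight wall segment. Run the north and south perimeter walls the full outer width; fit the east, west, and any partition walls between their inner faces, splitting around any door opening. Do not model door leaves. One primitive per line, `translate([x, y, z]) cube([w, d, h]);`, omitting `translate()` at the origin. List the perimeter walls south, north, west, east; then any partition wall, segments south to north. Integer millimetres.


cube([5500, 200, 2800]);
translate([0, 3800, 0]) cube([5500, 200, 2800]);
translate([0, 200, 0]) cube([200, 3600, 2800]);
translate([5300, 200, 0]) cube([200, 3600, 2800]);
translate([3000, 200, 0]) cube([200, 1500, 2800]);
translate([3000, 2700, 0]) cube([200, 1100, 2800]);


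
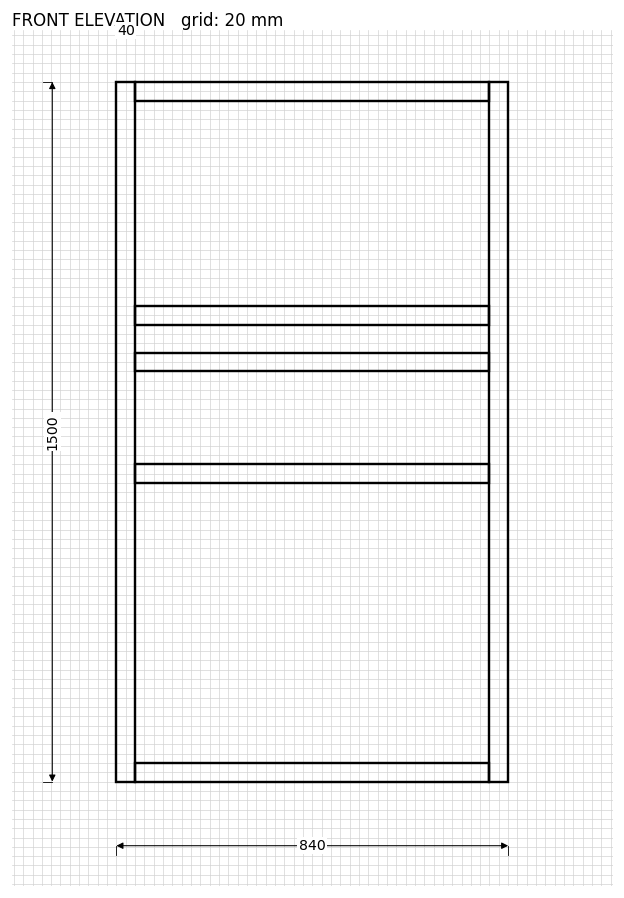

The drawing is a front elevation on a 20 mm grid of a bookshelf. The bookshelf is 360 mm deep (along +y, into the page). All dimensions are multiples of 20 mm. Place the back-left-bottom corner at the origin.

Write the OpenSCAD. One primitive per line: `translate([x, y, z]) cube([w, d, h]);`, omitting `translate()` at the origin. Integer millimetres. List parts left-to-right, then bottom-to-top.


cube([40, 360, 1500]);
translate([40, 0, 0]) cube([760, 360, 40]);
translate([40, 0, 640]) cube([760, 360, 40]);
translate([40, 0, 880]) cube([760, 360, 40]);
translate([40, 0, 980]) cube([760, 360, 40]);
translate([40, 0, 1460]) cube([760, 360, 40]);
translate([800, 0, 0]) cube([40, 360, 1500]);


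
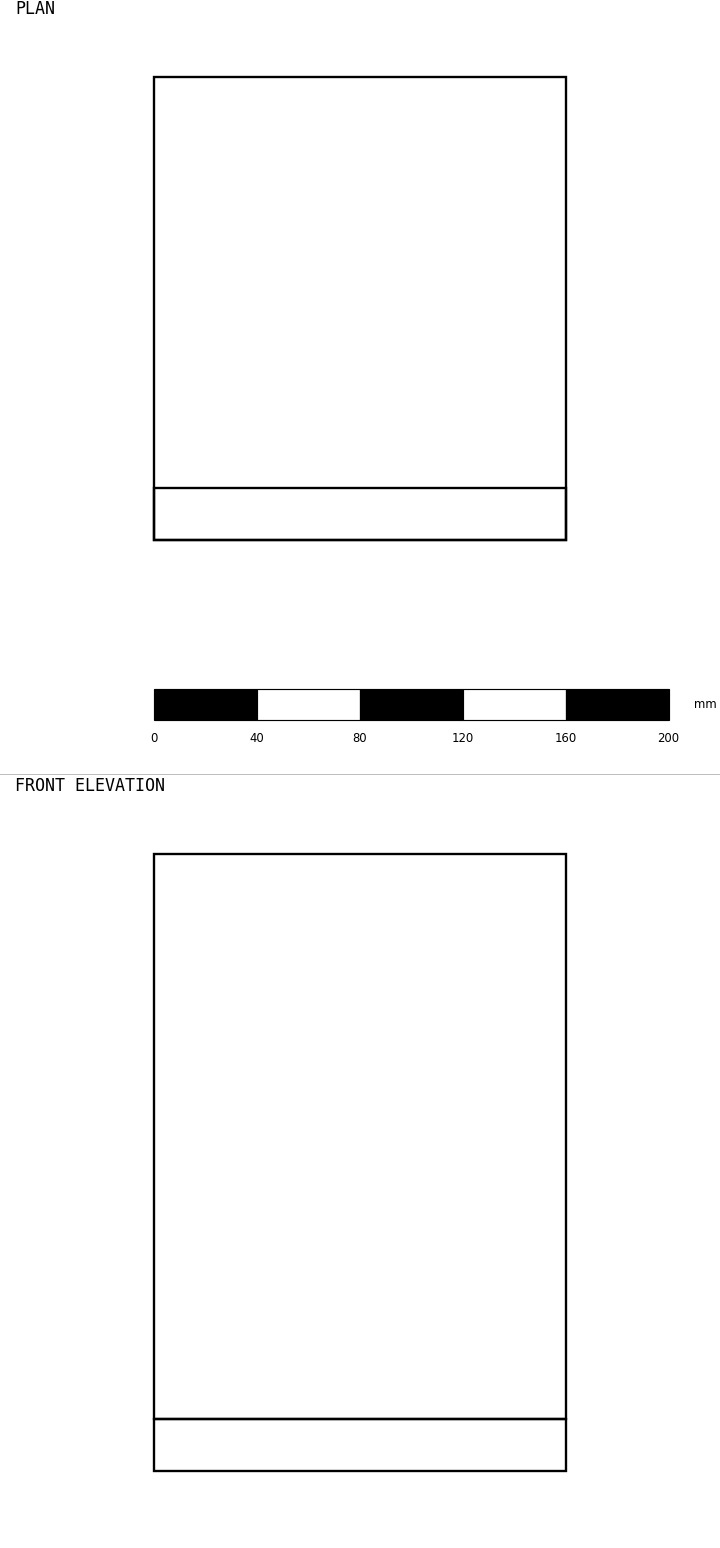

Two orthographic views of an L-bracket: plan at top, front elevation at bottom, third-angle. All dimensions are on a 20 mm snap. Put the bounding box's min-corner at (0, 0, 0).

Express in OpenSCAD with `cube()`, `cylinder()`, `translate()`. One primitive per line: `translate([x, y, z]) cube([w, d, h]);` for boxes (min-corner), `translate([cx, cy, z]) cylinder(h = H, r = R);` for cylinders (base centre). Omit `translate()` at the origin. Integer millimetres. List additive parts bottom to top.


cube([160, 180, 20]);
translate([0, 0, 20]) cube([160, 20, 220]);


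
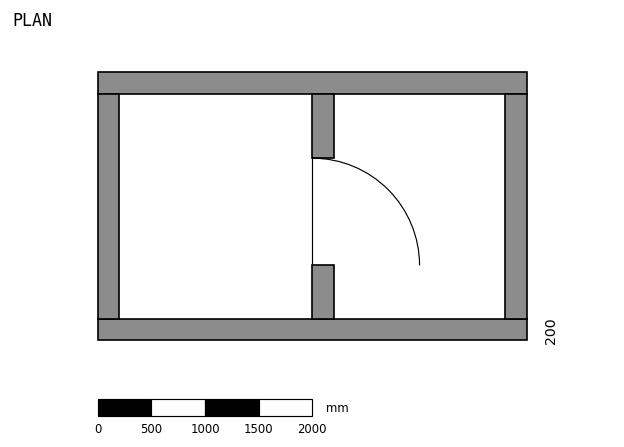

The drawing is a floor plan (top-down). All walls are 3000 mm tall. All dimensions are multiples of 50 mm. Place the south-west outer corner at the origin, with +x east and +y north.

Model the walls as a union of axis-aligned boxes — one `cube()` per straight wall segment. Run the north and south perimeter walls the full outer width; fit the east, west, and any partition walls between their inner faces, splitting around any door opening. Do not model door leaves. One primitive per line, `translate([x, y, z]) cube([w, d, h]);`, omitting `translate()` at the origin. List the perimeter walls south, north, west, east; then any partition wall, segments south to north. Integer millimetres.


cube([4000, 200, 3000]);
translate([0, 2300, 0]) cube([4000, 200, 3000]);
translate([0, 200, 0]) cube([200, 2100, 3000]);
translate([3800, 200, 0]) cube([200, 2100, 3000]);
translate([2000, 200, 0]) cube([200, 500, 3000]);
translate([2000, 1700, 0]) cube([200, 600, 3000]);
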